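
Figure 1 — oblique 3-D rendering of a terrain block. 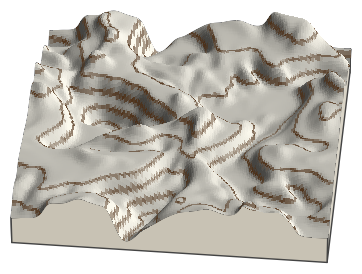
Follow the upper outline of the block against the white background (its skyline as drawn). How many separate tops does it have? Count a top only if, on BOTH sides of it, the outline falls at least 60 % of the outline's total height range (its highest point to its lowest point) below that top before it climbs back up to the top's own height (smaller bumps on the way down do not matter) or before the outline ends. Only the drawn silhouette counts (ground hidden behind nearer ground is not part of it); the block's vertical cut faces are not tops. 0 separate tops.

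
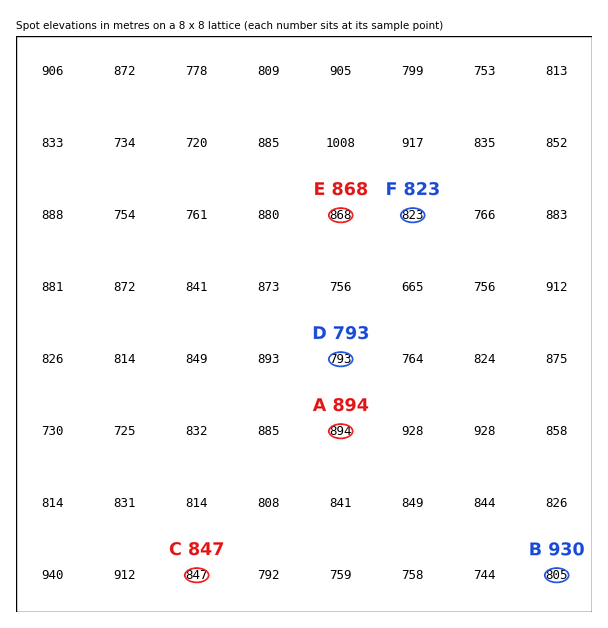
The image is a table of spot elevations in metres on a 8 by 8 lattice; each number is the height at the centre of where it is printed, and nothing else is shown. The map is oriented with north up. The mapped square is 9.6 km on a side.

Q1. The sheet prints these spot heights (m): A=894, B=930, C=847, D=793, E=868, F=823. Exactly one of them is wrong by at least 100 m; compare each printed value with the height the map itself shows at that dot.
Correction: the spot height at B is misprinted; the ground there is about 805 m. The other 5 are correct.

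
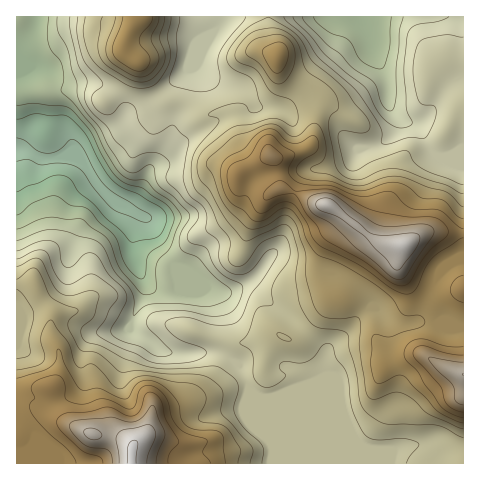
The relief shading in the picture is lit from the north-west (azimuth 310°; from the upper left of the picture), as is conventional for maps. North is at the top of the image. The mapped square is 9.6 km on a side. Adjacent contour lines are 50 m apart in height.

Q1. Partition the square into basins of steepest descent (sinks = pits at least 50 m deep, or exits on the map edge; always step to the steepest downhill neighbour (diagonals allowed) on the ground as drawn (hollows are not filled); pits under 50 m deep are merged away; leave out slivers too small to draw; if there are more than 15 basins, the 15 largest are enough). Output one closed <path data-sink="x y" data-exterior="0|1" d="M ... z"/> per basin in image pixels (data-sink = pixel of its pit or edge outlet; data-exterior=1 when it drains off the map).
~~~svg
<path data-sink="17 150" data-exterior="1" d="M137 16l-121 1 0 446 447 1 1-230-37-2-22 13-21-1-16-9-35-28-18-4-23-12-12-2-5-29-5-5-13 0-13-10-15-31-13-1-13 2-16-13-22-4-22-31-20-17 3-12z"/><path data-sink="361 17" data-exterior="1" d="M463 16l-194 0 0 17 7 19 2 14 12 8 24 13 9 9-13 50-22 10-15 2 3 7 4 23 18 5 17 10 18 4 35 28 16 9 21 1 22-13 36 1z"/><path data-sink="225 17" data-exterior="1" d="M267 16l-129 0-12 22-3 12 20 17 22 31 22 4 16 13 24-2 6 6 5 17 10 13 9 6 27 2 26-11 13-50-9-9-24-13-12-8-2-14-7-19z"/>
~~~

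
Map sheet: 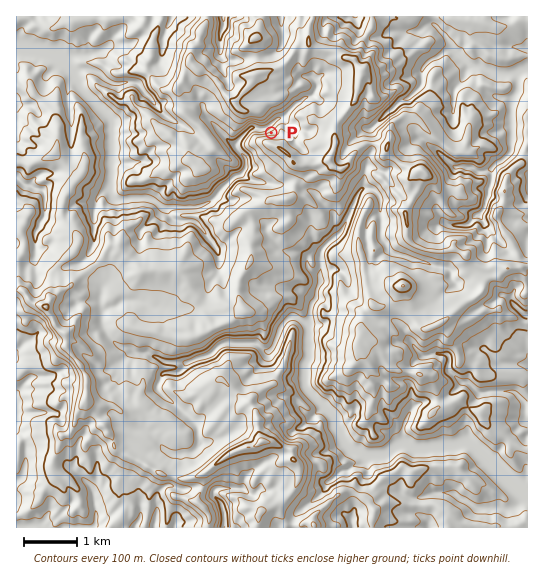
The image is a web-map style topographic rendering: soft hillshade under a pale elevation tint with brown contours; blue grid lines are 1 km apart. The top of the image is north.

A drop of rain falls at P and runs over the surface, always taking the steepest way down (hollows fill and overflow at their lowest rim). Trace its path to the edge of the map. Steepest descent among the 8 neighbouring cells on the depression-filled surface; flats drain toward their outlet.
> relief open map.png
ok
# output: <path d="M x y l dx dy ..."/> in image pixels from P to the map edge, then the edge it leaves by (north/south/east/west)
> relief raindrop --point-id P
<path d="M271 133l-4-4-10 0-2-2-4 0-14 15-2 3 2 1 0 3 8 8 1 2 0 8-1 3-6 5-5 2-24 25-5 3-3 0-5 2-34 0-1-1-3 0-5-5-7-3-18 0-2 1-12 0-4-4 0-4-1-1 0-4 1-1 0-52-1-2 0-13-29-29-8-18-14-14-2 0-2-2-5 0-5-2-6 0-1-2-21-1"/>
exit: west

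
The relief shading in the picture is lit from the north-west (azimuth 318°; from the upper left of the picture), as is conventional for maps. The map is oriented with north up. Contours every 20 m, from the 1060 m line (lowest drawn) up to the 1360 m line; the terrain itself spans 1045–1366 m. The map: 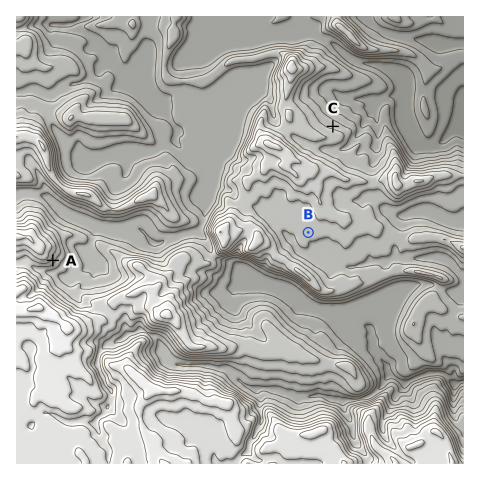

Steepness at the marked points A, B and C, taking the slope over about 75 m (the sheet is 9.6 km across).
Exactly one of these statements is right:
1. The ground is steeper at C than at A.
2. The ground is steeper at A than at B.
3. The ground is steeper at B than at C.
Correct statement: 2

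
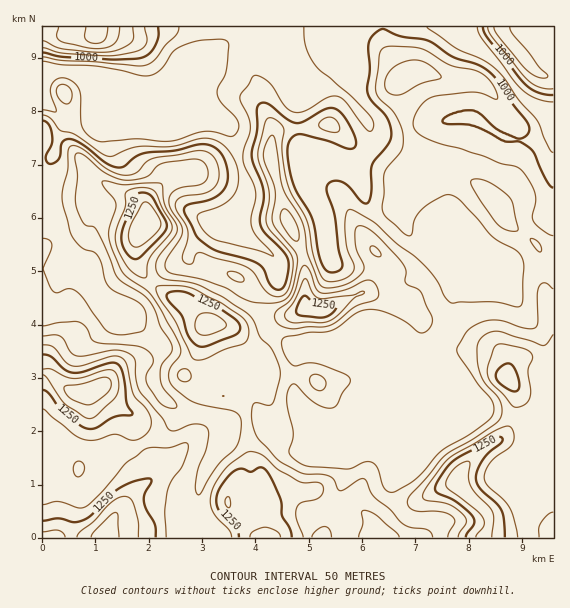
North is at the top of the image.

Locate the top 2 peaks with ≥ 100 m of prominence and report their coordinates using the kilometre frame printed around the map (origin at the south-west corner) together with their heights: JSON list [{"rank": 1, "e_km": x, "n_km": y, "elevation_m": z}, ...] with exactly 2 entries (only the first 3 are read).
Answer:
[{"rank": 1, "e_km": 0.94, "n_km": 2.76, "elevation_m": 1386}, {"rank": 2, "e_km": 1.96, "n_km": 5.89, "elevation_m": 1349}]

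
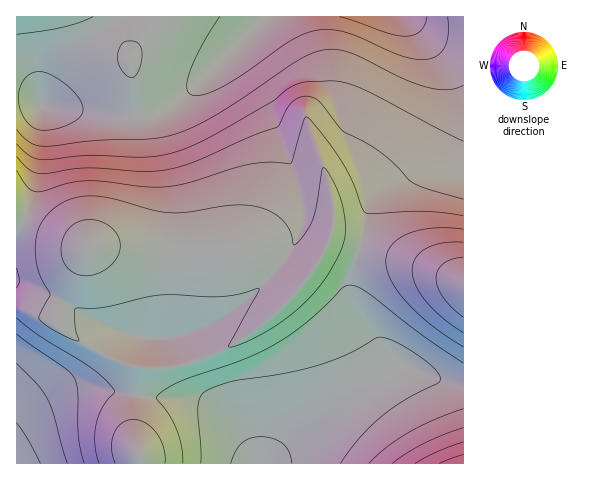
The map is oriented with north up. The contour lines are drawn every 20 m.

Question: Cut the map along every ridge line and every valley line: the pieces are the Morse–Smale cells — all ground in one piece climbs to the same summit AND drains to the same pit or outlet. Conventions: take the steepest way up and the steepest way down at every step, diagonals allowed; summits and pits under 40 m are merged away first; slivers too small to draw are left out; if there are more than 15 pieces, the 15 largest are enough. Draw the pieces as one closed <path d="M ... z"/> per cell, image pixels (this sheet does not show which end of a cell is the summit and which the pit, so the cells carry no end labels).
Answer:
<path d="M463 16l-446 0-1 199 20 11 51 20-13 32-15 29-3 18 40 26 35 15 31 2 33-7 41-18 35-26 32-33 13-18 14-27 90 25 43 19z"/><path d="M332 239l-3 2-13 25-19 25-26 26-26 20-29 16-21 8-33 7-24 0-4 36 0 33 6 27 127 0 18-18 29-23 88-57 4 0 39 16 19 3 0-101-44-20z"/><path d="M17 216l-1 247 123 1 1-6-6-21 0-33 4-36-21-7-21-10-40-26 3-18 15-29 13-32-51-20z"/><path d="M406 366l-4 0-11 6-64 42-42 32-17 17 195 1 1-78-26-6z"/>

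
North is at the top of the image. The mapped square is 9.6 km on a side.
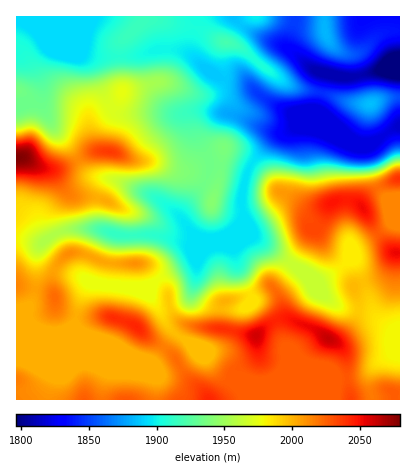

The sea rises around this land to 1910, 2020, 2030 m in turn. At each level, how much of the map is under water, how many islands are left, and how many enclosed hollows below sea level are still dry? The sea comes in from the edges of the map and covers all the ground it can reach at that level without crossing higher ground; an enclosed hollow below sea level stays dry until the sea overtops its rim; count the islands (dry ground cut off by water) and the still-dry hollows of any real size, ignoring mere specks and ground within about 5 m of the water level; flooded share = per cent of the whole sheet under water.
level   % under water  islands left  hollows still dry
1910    28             1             0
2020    84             2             0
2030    92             4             0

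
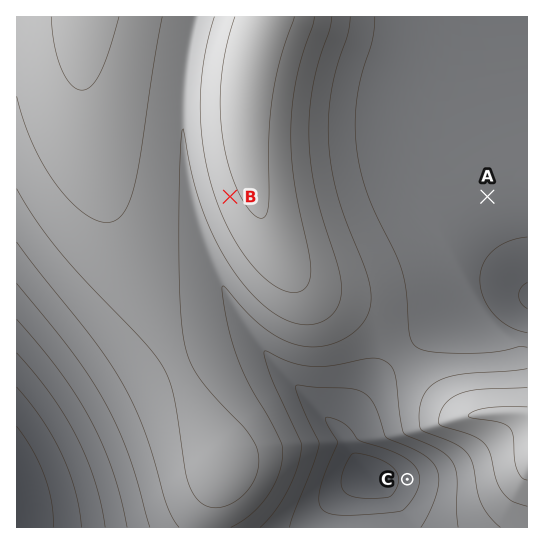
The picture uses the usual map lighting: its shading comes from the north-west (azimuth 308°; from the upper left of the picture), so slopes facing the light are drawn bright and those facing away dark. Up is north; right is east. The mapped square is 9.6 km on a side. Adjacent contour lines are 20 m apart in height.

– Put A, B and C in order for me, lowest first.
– C A B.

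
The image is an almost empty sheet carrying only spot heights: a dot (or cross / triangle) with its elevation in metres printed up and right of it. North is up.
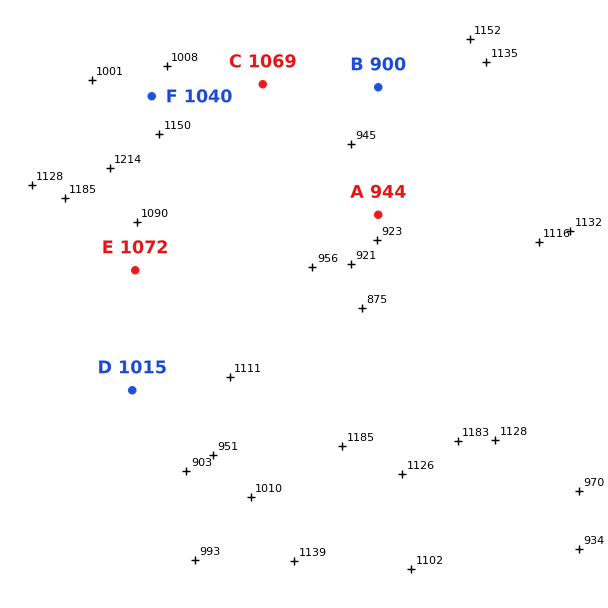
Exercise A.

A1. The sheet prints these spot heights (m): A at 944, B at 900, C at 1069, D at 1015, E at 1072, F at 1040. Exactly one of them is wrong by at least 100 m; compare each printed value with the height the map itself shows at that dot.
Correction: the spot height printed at B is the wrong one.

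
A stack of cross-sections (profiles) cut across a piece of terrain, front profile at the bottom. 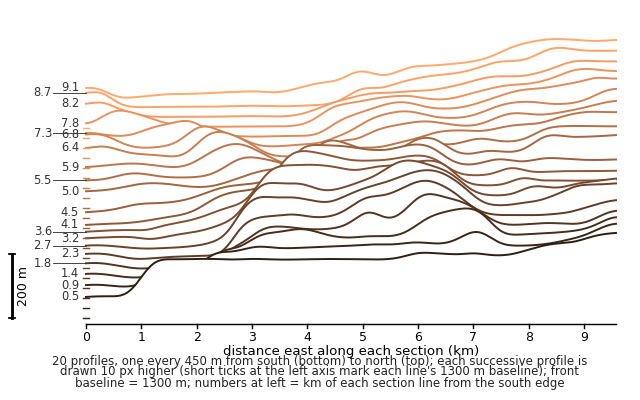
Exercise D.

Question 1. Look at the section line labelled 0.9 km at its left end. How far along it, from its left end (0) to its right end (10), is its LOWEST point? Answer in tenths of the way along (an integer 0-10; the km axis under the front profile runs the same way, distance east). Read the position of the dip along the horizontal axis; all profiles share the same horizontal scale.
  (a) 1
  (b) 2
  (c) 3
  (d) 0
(a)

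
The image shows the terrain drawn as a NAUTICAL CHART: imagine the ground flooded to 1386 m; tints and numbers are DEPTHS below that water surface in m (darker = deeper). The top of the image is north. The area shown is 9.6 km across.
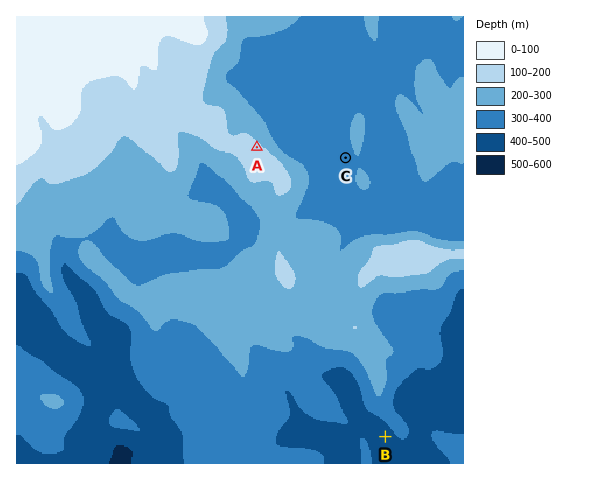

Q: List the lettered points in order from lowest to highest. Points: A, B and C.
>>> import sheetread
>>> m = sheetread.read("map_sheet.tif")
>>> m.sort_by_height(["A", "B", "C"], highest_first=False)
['B', 'C', 'A']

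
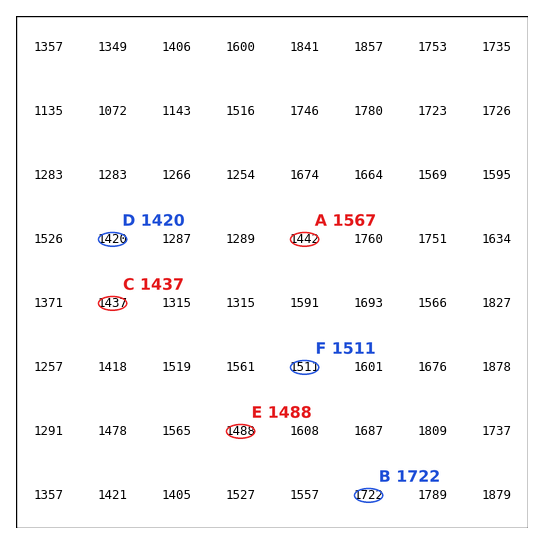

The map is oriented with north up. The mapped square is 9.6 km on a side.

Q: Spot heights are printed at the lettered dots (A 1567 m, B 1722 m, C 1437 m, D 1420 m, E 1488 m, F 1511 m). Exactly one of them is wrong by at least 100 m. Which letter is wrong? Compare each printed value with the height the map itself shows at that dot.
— A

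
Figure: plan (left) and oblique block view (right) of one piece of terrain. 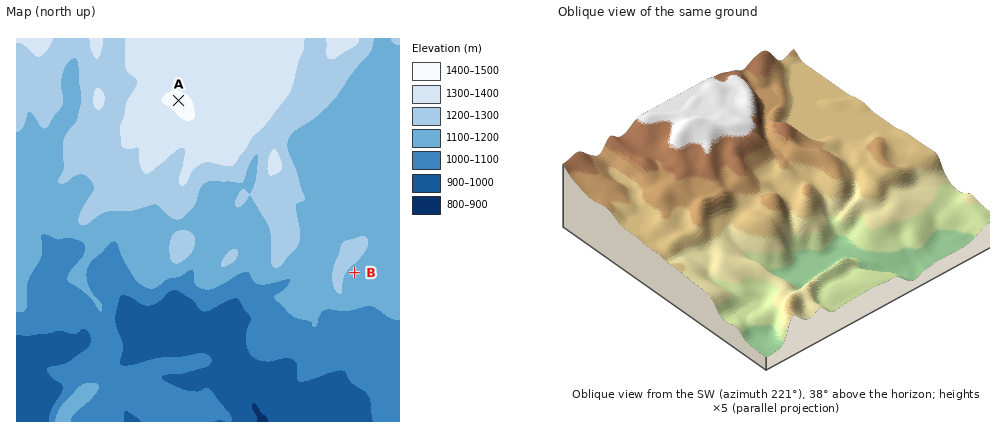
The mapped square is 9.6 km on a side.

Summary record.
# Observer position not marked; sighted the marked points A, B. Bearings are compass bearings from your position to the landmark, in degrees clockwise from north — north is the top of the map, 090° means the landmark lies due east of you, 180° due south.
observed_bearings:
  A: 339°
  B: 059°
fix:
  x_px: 265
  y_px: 326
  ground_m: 1040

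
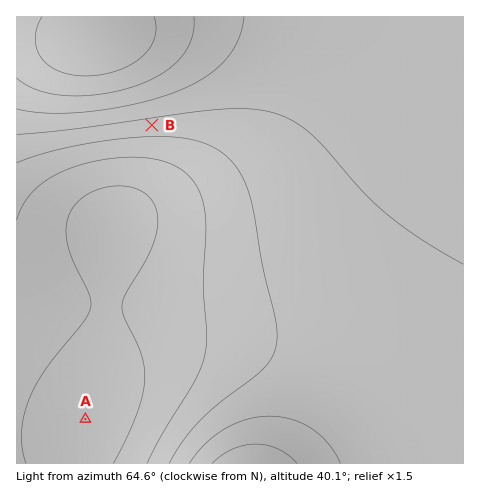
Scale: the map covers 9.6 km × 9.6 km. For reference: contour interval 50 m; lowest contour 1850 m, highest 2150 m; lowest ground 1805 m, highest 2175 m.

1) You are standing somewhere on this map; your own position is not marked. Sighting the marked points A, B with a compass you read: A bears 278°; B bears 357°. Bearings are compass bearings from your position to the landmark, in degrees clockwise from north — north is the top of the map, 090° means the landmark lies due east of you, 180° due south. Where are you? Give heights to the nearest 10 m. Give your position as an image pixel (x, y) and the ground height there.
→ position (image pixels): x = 168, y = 431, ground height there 2090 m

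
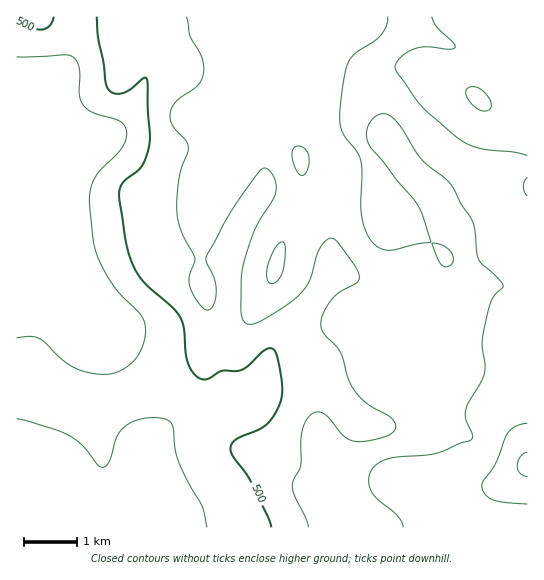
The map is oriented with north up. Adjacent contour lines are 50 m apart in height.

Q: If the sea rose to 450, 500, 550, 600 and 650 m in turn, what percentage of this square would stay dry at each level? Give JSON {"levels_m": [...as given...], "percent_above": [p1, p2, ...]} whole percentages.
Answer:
{"levels_m": [450, 500, 550, 600, 650], "percent_above": [83, 69, 52, 21, 6]}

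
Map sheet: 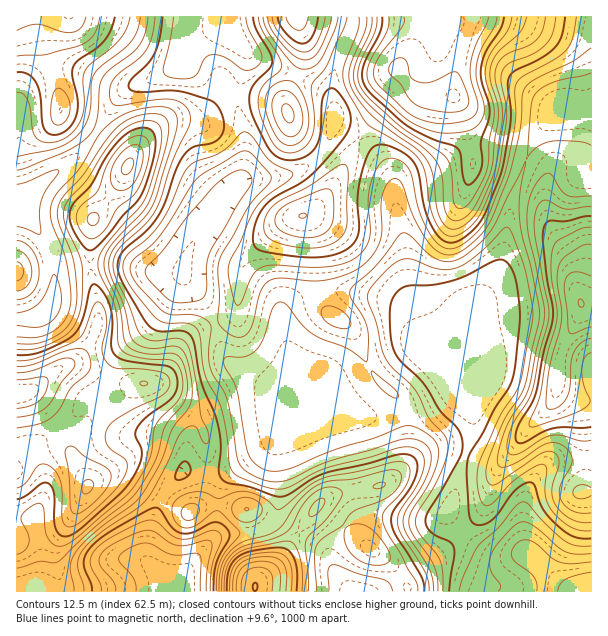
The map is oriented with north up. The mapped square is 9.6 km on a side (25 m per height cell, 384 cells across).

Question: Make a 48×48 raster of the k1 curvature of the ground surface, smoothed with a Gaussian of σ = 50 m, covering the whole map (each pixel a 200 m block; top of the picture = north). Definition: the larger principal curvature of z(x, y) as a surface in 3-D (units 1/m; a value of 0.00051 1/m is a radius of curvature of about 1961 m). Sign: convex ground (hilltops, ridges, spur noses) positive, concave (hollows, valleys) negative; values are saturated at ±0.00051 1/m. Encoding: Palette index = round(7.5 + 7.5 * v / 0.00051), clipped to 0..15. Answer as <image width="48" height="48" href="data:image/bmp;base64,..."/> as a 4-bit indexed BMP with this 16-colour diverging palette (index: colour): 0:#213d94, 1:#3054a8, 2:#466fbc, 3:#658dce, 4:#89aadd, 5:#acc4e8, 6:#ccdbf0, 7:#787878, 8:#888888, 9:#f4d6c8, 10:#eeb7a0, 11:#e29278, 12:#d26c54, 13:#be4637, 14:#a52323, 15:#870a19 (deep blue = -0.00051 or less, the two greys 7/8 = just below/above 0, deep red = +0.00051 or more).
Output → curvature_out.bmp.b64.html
<image width="48" height="48" href="data:image/bmp;base64,Qk32BAAAAAAAAHYAAAAoAAAAMAAAADAAAAABAAQAAAAAAIAEAAATCwAAEwsAABAAAAAAAAAAlD0hAKhUMAC8b0YAzo1lAN2qiQDoxKwA8NvMAHh4eACIiIgAyNb0AKC37gB4kuIAVGzSADdGvgAjI6UAGQqHAId6y7upiHd4nP/LqIiHd3jfyXeJmpmHd4d7yXiIiId4rf/tuYd4iJvduoeImImZh5iLyEV3d4h4rv//6oeImr3ampiIh3iZmKmc2FV3Z5qHjOuu+3eJq824iamIdmeJqamd+2Z3Zpy4aMp47peJq8uGeJqphmeJqZec/piIeK7qh7uGn9iImrpkV4q6iIiJqoZ6/8mImb7+zO/anfyHibt1Z3m8mImaupd3z9uZqrvMvP/9q//JibyXh3i9l4m7u6h3rd26mIiaisuYic/+3u65iHeupnmrurmIu7zMmHd5qphmZ5vd3v/7mIiu2HiauZqZupm9yYd6unZnd4mYiK7+uYid/Id5qoiaqYeK25d62nZ3d4iId4rd2piK/7doqneJmYd4q4eL2Yd3d4iId3iru5iIz/l4mXiIiZh4moaL2Id3eIiId3iaiZh3nv6ZmYmYiJmZiZebuId3eIiHd3iah4h4mv/Kqaqph4mamaq7qYd3iIh3d4mqh3d4iK/6qe24d3eKq7zKiYh4iIiIiJu5h3d3dm38mM7qeIir3t2oeId4iIh4ibuYiHd3dmr+h5z/yqrN7e6WZ4eIiId3irl4iHd3d3n/donP/JmqiM+3Z4iId4d3m6d3d3d3d4n/hnZ67sqXVZ7Zd5mIeIh4q4Z3d3eIiIjvtoZWnv2XZ4vbmaqHeIiKyod3iIeIiIe/6IdlW/+oiHi7qbqHeJq8uYiHiId4h3Z++oh2Wf+pmGaJmsl3eJqqmIiIiHd3h3Vt6rqHav+piHZ3esp3eJmZh3d4iHd4d3eO6tuHfP93d3d3esl2eIiIh3d4iId4d3i/2OuYff1UZ3d4isqHeIiJmHd3iZiId3jOuOqHfftDZ3eImsqYiIiJmYd4m7mId3ncmcqHjfxViIiIibupiImZmZiIrNqIeIvaiqmInf2YiYd4h5u6maqqqZmInfuZiJzJioiJve3JmYd3d4rMuqqZmIiInf2piJzJmnibzN3LqYh4iIm93KmZh3iJm+/JiJ24inibu8zMupiIiIiazMuoh3eIms/oeJy3eYiJiczNyYiHd3eJiL3Jh3d4ma/6iJunaJiId63vyHd3d3Z4h4rbl3dnmZ78mIqod5h3d4z/6Xd4h3aJqYi8qHZWqZz+mImph6qYiInf/IiJmIeby6iLuYdnqpv+mImZmZvcqYiu/qiZqpiL7bl6uYh5uprdmIiImYnfypmb78mZqpiK7rh4qYibuYnNmId3iXiv2pmavdupmYmb/qhmmYnMuprdqYd3iXee2piIicupmImt/JhmiZzcur3sqXd3iXetyod3eJmZmIq965d4q93Jmb3ZiGZniXiruXZneId4mZmry5eb3duYiL63d3d3iHmqqYd3iHZoqodpu7mazsmIh762aIiIiImJmZiImYd5qXZYrNqInOuYd67GaJmZmIiImZmZqYeJmHd4vup3ityph53ZiaqqmYiJmpmZqYiJd4ma7tqId8yph4vbqpqZiIiJqpiJqIiId4rN7MqpZryod3nMqYmYhw=="/>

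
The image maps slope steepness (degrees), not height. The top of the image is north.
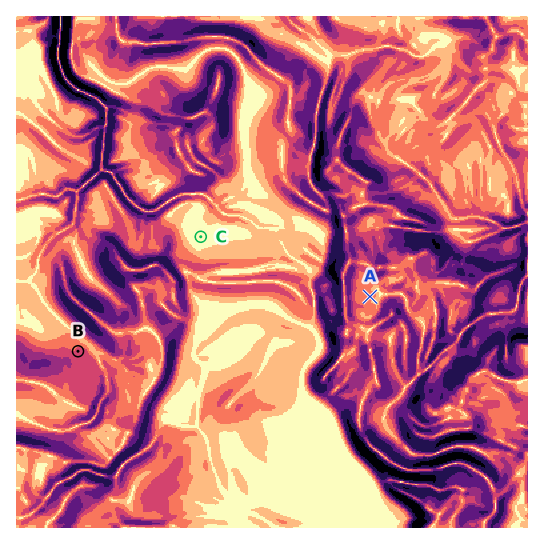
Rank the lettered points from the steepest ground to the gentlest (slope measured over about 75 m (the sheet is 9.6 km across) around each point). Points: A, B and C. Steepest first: B A C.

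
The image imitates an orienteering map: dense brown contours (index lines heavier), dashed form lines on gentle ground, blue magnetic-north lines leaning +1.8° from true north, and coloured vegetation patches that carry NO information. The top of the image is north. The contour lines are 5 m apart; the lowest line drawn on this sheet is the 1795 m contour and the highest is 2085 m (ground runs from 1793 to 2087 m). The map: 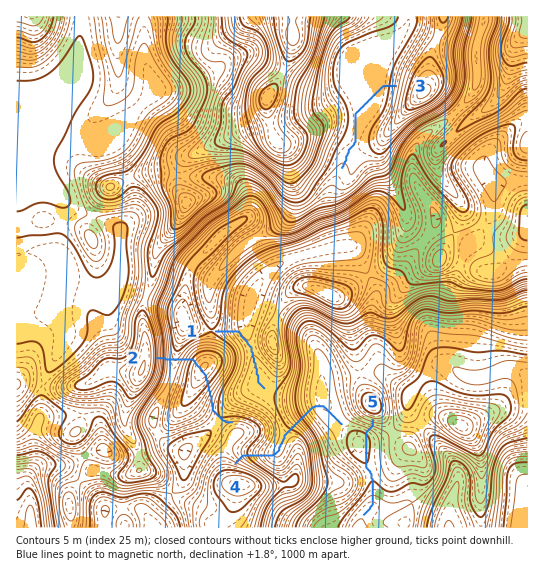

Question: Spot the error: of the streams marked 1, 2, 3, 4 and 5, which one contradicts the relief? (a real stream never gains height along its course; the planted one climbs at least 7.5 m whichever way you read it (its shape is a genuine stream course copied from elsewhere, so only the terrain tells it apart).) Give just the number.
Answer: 2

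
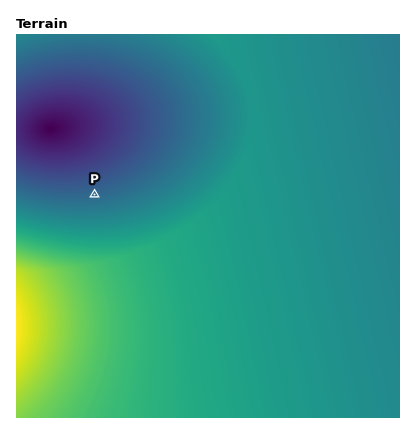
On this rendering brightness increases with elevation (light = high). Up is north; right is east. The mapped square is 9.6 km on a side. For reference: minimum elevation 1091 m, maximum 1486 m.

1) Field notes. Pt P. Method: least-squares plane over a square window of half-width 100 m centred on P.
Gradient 4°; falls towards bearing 351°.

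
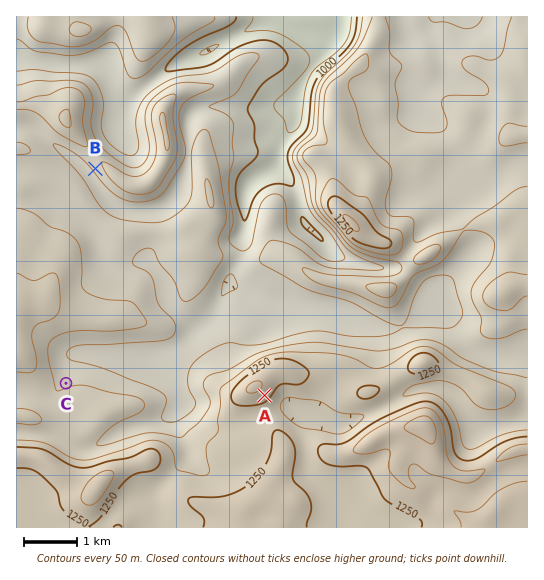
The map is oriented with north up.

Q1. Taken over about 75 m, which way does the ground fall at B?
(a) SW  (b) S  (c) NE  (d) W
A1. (a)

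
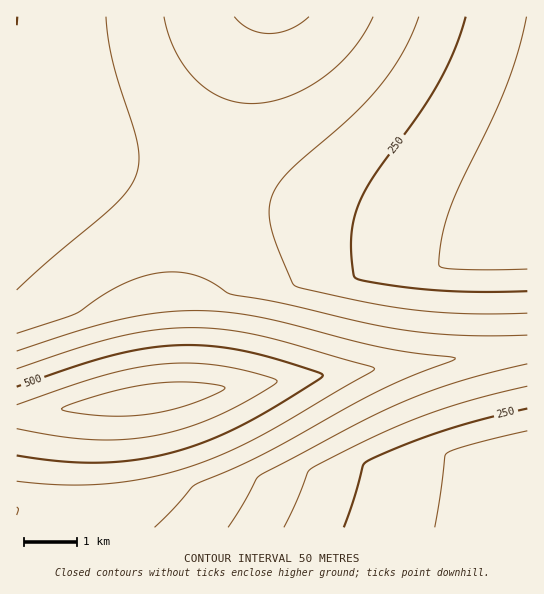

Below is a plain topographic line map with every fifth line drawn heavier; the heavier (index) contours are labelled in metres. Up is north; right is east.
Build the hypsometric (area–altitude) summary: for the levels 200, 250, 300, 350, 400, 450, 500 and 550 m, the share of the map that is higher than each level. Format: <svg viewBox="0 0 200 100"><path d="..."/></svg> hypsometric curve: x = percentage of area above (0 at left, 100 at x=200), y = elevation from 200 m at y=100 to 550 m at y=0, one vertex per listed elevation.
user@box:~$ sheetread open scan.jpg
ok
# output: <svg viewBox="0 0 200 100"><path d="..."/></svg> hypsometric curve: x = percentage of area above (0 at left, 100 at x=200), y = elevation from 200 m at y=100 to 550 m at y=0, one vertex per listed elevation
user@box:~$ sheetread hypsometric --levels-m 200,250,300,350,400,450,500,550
<svg viewBox="0 0 200 100"><path d="M185 100l-25-14-42-15-47-14-26-14-16-14-10-15-9-14"/></svg>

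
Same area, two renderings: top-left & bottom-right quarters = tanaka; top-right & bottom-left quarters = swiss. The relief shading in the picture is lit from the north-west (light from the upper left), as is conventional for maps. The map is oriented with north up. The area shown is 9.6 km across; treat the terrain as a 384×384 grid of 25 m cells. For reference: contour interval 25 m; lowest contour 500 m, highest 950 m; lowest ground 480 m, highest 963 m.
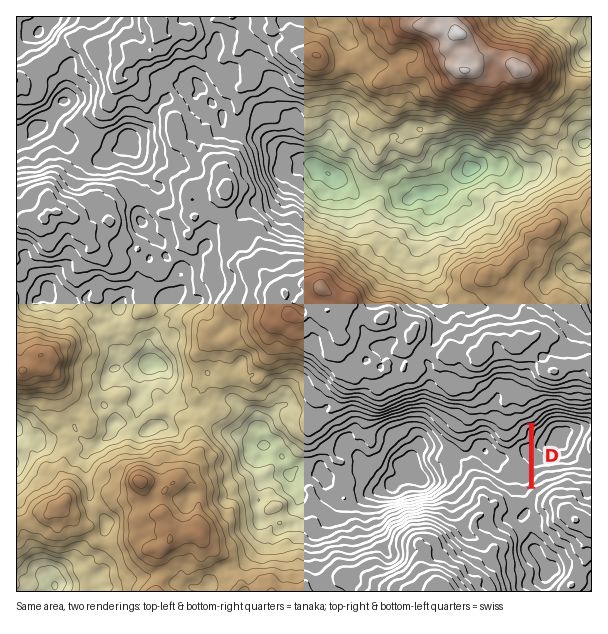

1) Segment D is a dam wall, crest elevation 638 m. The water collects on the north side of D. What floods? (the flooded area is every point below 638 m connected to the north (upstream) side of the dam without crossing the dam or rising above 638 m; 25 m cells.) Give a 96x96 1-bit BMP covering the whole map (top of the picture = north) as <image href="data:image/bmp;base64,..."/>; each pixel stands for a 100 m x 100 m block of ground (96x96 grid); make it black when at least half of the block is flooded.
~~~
<image width="96" height="96" href="data:image/bmp;base64,Qk2+BAAAAAAAAD4AAAAoAAAAYAAAAGAAAAABAAEAAAAAAIAEAAATCwAAEwsAAAIAAAAAAAAA////AAAAAAAAAAAAAAAAAAAAAAAAAAAAAAAAAAAAAAAAAAAAAAAAAAAAAAAAAAAAAAAAAAAAAAAAAAAAAAAAAAAAAAAAAAAAAAAAAAAAAAAAAAAAAAAAAAAAAAAAAAAAAAAAAAAAAAAAAAAAAAAAAAAAAAAAAAAAAABgAAAAAAAAAAAAAAB8AAAAAAAAAAAAAAP/8AAAAAAAAAAAAAf//AAAAAAAAAAAAAf//wAAAAAAAAAAAIf//+AAAAAAAAAAAc////8AAAAAAAAAAf/////AAAAAAAAAAf/////geAAAAAAAAf/////g/AAAAAAAA////////AAAAAAAB////////AAAAAAAB////////AAAAAAAB////////AAAAAAAB////////AAAAAAAD/8//////AAAAAAAH/wf////HAAAAAAAH/gP//+ODAAAAAAAD/AD//4AAAAAAAAAB+AAz/wAAAAAAAAAA+AAAfgAAAAAAAAAAYAAABAAAAAAAAAAAAAAAAAAAAAAAAAAAAAAAAAAAAAAAAAAAAAAAAAAAAAAAAAAAAAAAAAAAAAAAAAAAAAAAAAAAAAAAAAAAAAAAAAAAAAAAAAAAAAAAAAAAAAAAAAAAAAAAAAAAAAAAAAAAAAAAAAAAAAAAAAAAAAAAAAAAAAAAAAAAAAAAAAAAAAAAAAAAAAAAAAAAAAAAAAAAAAAAAAAAAAAAAAAAAAAAAAAAAAAAAAAAAAAAAAAAAAAAAAAAAAAAAAAAAAAAAAAAAAAAAAAAAAAAAAAAAAAAAAAAAAAAAAAAAAAAAAAAAAAAAAAAAAAAAAAAAAAAAAAAAAAAAAAAAAAAAAAAAAAAAAAAAAAAAAAAAAAAAAAAAAAAAAAAAAAAAAAAAAAAAAAAAAAAAAAAAAAAAAAAAAAAAAAAAAAAAAAAAAAAAAAAAAAAAAAAAAAAAAAAAAAAAAAAAAAAAAAAAAAAAAAAAAAAAAAAAAAAAAAAAAAAAAAAAAAAAAAAAAAAAAAAAAAAAAAAAAAAAAAAAAAAAAAAAAAAAAAAAAAAAAAAAAAAAAAAAAAAAAAAAAAAAAAAAAAAAAAAAAAAAAAAAAAAAAAAAAAAAAAAAAAAAAAAAAAAAAAAAAAAAAAAAAAAAAAAAAAAAAAAAAAAAAAAAAAAAAAAAAAAAAAAAAAAAAAAAAAAAAAAAAAAAAAAAAAAAAAAAAAAAAAAAAAAAAAAAAAAAAAAAAAAAAAAAAAAAAAAAAAAAAAAAAAAAAAAAAAAAAAAAAAAAAAAAAAAAAAAAAAAAAAAAAAAAAAAAAAAAAAAAAAAAAAAAAAAAAAAAAAAAAAAAAAAAAAAAAAAAAAAAAAAAAAAAAAAAAAAAAAAAAAAAAAAAAAAAAAAAAAAAAAAAAAAAAAAAAAAAAAAAAAAAAAAAAAAAAAAAAAAAAAAAAAAAAAAAAAAAAAAAAAAAAAAAAAAAAAAAAAAAAAAAAAAAAAAAAAAAAAAAAAAAAAAAAAAAAAAAAAAAAAAAAAAAAAAAAAAAAAAAAAAAAAAAAAAAA="/>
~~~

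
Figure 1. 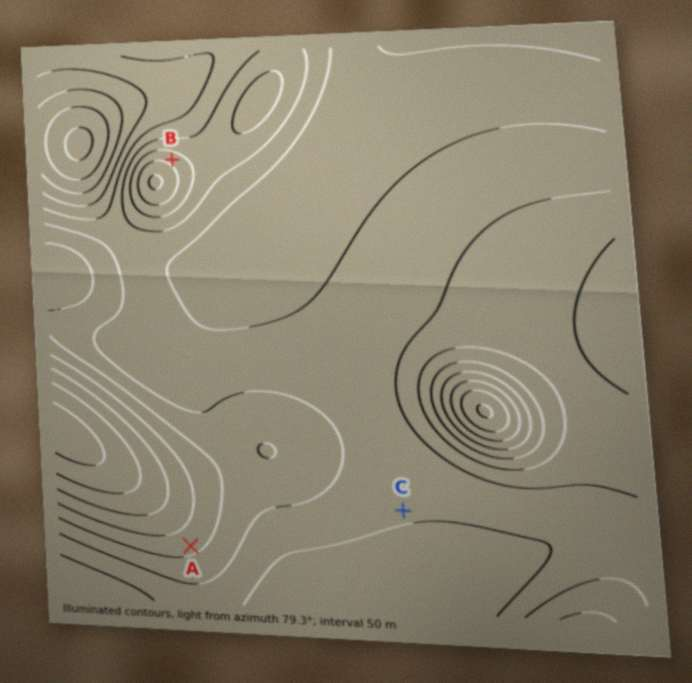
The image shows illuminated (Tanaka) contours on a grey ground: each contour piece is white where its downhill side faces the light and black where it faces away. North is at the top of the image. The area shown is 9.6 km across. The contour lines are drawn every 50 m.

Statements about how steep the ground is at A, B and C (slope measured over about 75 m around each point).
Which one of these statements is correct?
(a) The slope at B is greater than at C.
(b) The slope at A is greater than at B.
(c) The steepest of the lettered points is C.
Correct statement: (a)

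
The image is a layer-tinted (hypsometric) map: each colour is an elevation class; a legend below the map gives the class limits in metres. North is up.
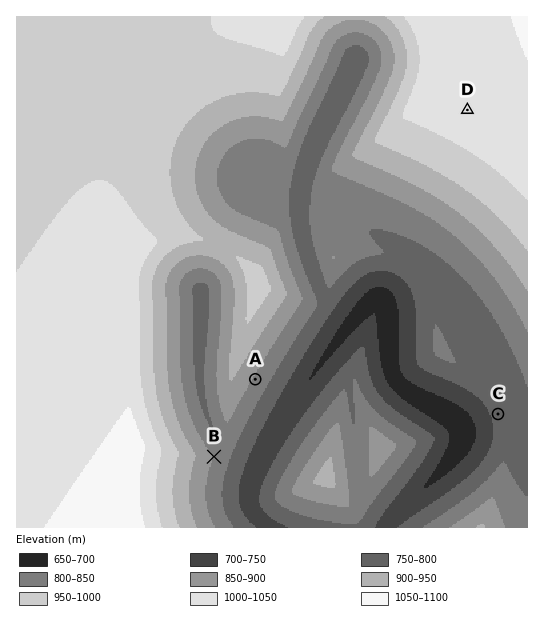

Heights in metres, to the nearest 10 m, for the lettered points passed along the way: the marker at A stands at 840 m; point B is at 850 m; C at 770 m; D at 1020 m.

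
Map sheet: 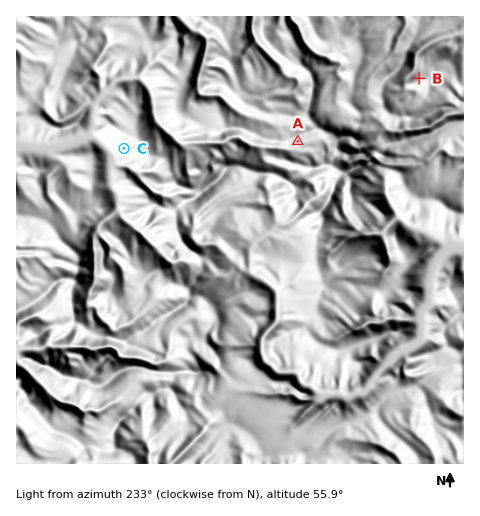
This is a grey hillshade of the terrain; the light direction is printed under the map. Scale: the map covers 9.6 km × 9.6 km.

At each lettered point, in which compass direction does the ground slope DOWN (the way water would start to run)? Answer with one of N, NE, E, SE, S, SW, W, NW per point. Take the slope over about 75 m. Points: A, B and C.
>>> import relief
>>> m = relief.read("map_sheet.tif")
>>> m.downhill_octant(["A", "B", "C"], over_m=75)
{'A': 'S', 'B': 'NW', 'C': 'SW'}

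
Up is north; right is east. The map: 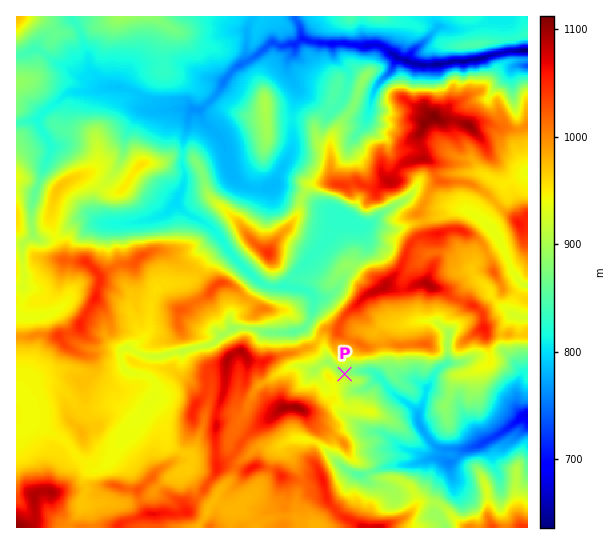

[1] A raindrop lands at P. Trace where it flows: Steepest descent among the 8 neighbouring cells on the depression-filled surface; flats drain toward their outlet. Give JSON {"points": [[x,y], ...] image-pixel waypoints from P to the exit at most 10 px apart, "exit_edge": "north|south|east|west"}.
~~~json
{"points": [[345, 374], [354, 373], [365, 371], [375, 374], [385, 383], [394, 394], [405, 402], [415, 410], [418, 421], [422, 431], [431, 442], [442, 449], [453, 449], [463, 449], [474, 447], [485, 442], [495, 437], [506, 430], [517, 421], [527, 415]], "exit_edge": "east"}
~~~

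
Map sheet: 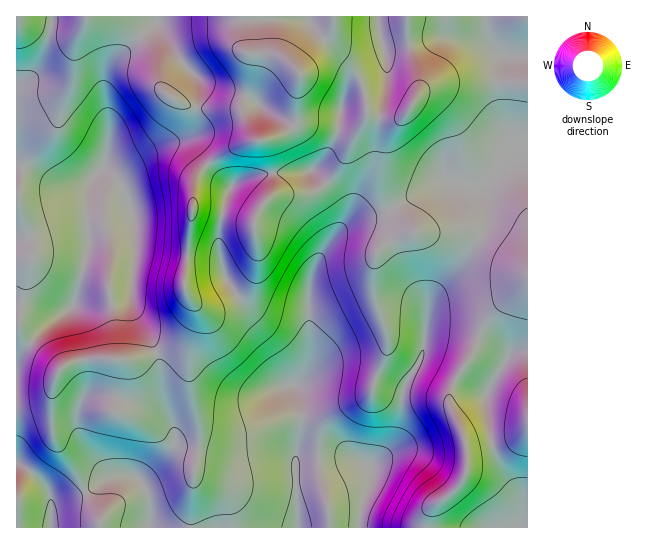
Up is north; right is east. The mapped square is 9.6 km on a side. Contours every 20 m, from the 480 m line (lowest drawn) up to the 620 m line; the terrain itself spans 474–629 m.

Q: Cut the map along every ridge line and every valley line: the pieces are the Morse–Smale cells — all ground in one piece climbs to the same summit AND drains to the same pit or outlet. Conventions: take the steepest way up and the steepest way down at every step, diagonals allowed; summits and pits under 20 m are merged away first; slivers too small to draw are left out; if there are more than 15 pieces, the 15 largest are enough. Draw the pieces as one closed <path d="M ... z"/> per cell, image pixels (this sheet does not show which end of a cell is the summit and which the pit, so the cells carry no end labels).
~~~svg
<path d="M527 16l-511 1 0 388 26-4 10-10 1 44 20 30 15 33 12 20 1 10 326-1 1-12 4-8 28-22 7-15 0-20-3-12-15-33 0-11 4-11 20-30 8-24 7-12 40-36z"/><path d="M527 281l-39 36-7 12-8 24-20 30-4 11 0 11 15 33 3 12 0 20-7 15-28 22-4 8-1 13 94-1 2-20-3-10-16-23-9-20-8-44 0-17 20-35 7-6 14-2z"/><path d="M51 391l0 3-9 7-26 5 0 121 83 1 1-10-12-20-15-33-20-30z"/><path d="M527 351l-13 1-7 6-20 35 0 17 8 44 9 20 16 23 3 10-1 21 6-1z"/>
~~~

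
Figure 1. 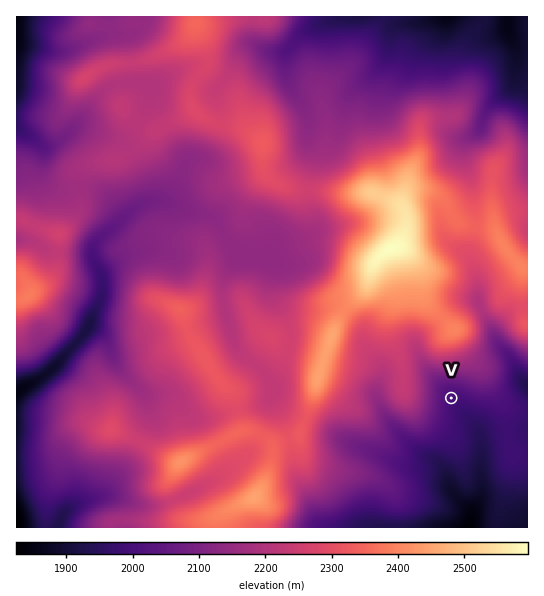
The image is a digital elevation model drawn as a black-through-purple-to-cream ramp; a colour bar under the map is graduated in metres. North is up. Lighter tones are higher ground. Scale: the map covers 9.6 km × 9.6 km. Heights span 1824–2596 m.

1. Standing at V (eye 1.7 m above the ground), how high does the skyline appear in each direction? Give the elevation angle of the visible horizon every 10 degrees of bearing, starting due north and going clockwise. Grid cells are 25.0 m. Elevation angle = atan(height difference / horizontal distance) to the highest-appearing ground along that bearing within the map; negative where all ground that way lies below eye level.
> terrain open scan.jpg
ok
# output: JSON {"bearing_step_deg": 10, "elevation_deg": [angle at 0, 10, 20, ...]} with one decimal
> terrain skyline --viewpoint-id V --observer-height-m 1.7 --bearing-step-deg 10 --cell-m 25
{"bearing_step_deg": 10, "elevation_deg": [18.6, 17.1, 13.3, 12.2, 11.1, 9.9, 8.2, 6.1, 3.8, 1.8, 0.1, -0.7, -1.0, -0.7, -0.9, -1.9, -2.3, -1.9, -1.3, -0.2, 1.3, 3.0, 4.9, 7.2, 9.8, 12.3, 14.4, 15.7, 16.0, 15.5, 14.2, 12.5, 11.1, 12.7, 16.0, 18.2]}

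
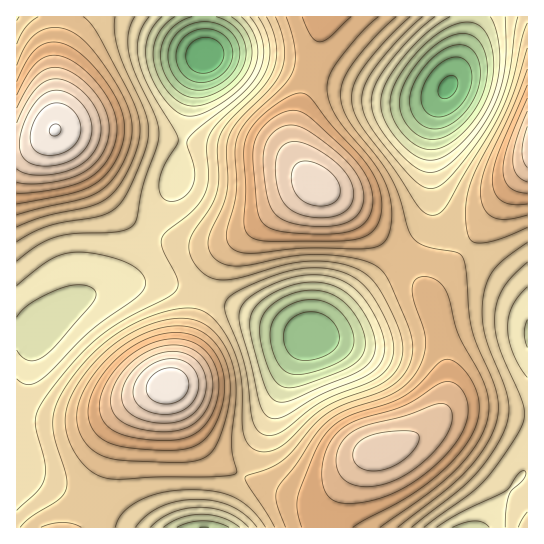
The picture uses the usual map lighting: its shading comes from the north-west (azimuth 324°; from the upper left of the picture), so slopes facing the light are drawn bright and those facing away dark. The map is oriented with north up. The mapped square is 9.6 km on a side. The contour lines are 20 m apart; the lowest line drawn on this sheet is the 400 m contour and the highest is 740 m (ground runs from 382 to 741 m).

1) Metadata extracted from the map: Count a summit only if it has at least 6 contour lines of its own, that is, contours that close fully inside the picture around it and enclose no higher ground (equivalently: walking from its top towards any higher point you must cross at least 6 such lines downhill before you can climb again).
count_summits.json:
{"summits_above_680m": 1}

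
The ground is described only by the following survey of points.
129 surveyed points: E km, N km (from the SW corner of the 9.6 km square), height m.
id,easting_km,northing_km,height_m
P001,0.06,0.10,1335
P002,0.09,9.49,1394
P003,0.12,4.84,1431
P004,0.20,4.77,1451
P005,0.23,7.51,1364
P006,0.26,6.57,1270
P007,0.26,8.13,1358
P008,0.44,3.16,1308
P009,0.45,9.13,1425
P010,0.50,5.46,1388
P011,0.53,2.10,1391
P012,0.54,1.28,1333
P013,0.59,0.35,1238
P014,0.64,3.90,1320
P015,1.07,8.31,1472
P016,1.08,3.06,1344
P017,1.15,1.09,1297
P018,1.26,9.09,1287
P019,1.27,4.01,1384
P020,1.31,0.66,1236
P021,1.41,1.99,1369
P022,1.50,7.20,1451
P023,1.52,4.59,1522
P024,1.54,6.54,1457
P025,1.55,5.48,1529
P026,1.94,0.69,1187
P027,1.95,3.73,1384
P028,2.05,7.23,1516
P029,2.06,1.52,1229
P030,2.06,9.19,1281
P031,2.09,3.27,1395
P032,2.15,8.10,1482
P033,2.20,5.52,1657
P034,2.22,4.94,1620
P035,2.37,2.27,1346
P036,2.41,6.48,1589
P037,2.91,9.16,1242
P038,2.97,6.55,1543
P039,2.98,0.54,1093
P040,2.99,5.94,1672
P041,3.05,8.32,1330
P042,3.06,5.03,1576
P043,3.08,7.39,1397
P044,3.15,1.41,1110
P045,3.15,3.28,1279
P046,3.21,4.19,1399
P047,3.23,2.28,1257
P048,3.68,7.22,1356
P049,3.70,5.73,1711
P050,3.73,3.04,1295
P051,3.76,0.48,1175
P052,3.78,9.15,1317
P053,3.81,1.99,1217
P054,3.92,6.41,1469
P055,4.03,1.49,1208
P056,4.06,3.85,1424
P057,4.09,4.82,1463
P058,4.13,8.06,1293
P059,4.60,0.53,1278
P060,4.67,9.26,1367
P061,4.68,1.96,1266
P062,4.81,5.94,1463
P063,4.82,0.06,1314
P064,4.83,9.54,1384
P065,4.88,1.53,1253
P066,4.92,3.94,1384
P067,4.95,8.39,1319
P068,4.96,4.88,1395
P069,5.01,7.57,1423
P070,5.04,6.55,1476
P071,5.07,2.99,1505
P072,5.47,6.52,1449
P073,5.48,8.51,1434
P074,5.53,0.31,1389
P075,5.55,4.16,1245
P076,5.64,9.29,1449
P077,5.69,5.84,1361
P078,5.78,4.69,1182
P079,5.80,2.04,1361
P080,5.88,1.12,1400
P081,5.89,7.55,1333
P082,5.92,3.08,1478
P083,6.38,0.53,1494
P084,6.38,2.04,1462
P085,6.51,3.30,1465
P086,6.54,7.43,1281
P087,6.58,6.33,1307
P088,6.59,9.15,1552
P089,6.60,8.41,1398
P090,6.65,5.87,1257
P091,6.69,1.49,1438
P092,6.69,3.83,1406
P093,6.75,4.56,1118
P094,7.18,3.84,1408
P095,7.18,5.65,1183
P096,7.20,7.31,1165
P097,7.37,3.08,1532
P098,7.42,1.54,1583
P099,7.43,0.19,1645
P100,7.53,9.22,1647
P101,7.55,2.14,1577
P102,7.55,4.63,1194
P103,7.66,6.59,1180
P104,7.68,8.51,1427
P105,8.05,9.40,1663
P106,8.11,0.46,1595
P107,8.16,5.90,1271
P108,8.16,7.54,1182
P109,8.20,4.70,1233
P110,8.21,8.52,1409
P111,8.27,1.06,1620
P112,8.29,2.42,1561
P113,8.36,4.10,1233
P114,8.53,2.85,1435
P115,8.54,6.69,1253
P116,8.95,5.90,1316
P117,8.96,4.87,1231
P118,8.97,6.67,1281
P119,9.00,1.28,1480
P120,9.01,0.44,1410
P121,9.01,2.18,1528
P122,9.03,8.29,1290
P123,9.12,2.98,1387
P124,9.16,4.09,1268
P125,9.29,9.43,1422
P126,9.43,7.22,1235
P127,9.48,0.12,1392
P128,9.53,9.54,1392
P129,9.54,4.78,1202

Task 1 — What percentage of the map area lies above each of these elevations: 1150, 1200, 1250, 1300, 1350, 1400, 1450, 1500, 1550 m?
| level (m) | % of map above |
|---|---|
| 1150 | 95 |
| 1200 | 90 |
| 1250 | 81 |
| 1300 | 70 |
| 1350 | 57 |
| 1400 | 42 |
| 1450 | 28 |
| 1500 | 17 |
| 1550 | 10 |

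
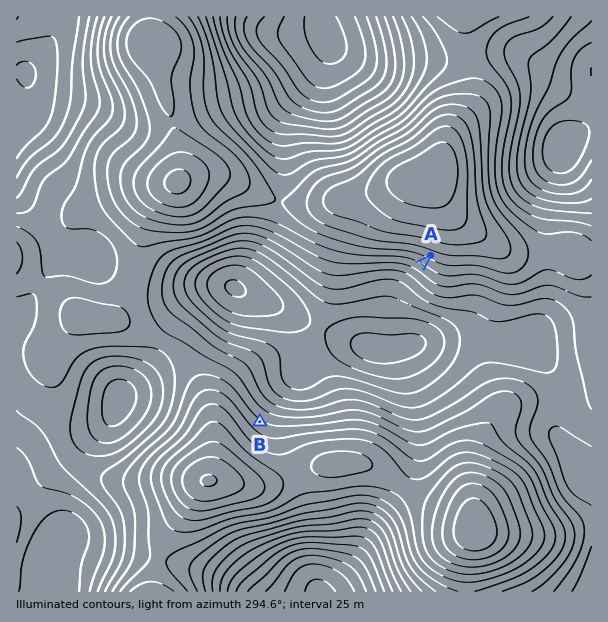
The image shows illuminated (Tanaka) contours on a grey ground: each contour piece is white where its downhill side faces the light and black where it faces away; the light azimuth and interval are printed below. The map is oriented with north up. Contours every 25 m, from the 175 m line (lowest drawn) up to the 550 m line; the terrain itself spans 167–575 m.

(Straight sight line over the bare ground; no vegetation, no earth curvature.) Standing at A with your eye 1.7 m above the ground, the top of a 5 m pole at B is in view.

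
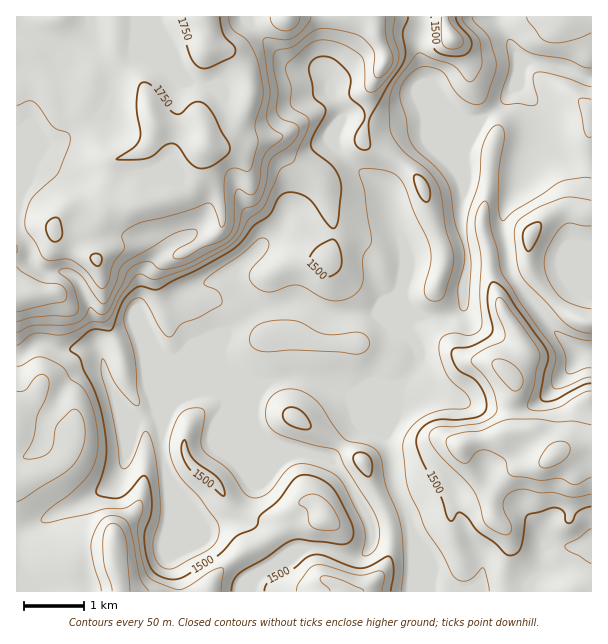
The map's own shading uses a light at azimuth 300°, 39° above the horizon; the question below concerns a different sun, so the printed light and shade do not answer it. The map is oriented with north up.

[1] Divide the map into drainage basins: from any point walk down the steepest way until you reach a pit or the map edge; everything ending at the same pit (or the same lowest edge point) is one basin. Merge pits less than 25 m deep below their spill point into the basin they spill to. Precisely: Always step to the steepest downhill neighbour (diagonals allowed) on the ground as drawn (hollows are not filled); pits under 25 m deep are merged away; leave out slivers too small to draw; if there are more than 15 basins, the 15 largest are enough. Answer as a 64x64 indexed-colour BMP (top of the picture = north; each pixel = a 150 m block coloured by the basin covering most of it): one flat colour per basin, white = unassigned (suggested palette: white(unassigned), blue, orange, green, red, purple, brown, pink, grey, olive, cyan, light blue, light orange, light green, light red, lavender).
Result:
<image width="64" height="64" href="data:image/bmp;base64,Qk12CAAAAAAAAHYAAAAoAAAAQAAAAEAAAAABAAQAAAAAAAAIAAATCwAAEwsAABAAAAAAAAAA////ALR3HwAOf/8ALKAsACgn1gC9Z5QAS1aMAMJ34wB/f38AIr28AM++FwDox64AeLv/AIrfmACWmP8A1bDFABERERERERERERERERERERERERERERERERERESIiIiIiERERERERERERERERERERERERERERERERERERIiIiIiIREREREREREREREREREREREREREREREREREREiIiIiIhERERERERERERERERERERERERERERERERERERIiIiIiEREREREREREREREREREREREREREREREREREREiIiIiIRERERERERERERERERERERERERERERERERERESIiIiIhERERERERERERERERERERERERERERERERERERIiIiIiERERERERERERERERERERERERERERERERERERIiIiIiIRERERERERERERERERERERERERERERERERERIiIiIiIhEREREREREREREREREREREREREREREREREREiIiIiIiERERERERERERERERERERERERERERERERERESIiIiIiIRERERERERERERERERERERERERERERERERERIiIiIiIhERERERERERERERERERERERERERERERERERESIiIiIiEREREREREREREREREREREREREREREREREREREiIiIiIRERERERERERERERERERERERERERERERERERERERIiIhERERERERERERERERERERERERERERERERERERERESIiERERERERERERERERERERERERERERERERERERERETMzMRERERERERERERERERERERERERERERERERERERETMzMxERERERERERERERERERERERERERERERERERERMzMzMzEREREREREREREREREREREREREREREREREREREzMzMzMRERERERERERERERERERERERERERERERERERETMzMzMxERERERERERERERERERERERERERERERERERERMzMzMzEREREREREREREREREREREREREREREREREREREzMzMzMRERERERERERERERERERERERERERERERERERETMzMzMxERERERERERERERERERERERERERERERERERERMzMzMzERERERERERERERERERERERERERERERERERERETMzMzMRERERERERERERERERERERERERERERERERERERMzMzMxEREREREREREREREREREREREREREREREREREREzMzMzERERERERERERERERERERERERERERERERERERETMzMzMRERERERERERERERERERERERERERERERERERETMzMzMxERERERERERERERERERERERERERERERERERERMzMzNEERERERERERERERERERERERERERERERERERERMzMzNEQREREREREREREREREREREREREREREREREREREzMzNERBERERERERERERERERERERERERERERERERERETMzNEREERERERERERERERERERERERERERERERERERERETNEREQRERERERERERERERERERERERERERERERERERERFERERBEREREREREREREREREREREREREREREREREREREUREREERERERERERERERERERERERERERERERERERERERREREQRERERERERERERERERERERERERERERERERERERFERERBEREREREREREREREREREREREREREREREREREREUREREERERERERERERERERERERERERERERERERERERERFEREQRERERERERERERERERERERERERERERERERERERERRERBERERERERERERERERERERERERERERERERERERERERERERERERERERERERERERERERERERERERERERERERERERERERERERERERERERERERERERERERERERERERERERERERERERERERERERERERERERERERERERERERERERERERERERERERERERERERERERERERERERERERERERERERERERERERERERERERERERERERERERERERERERERERERERERERERERERERERERERERERERERERERERERERERERERERERERERERERERERERERERERERERERERERERERERERERERERERERERERERERERERERERERERERERERERERERERERERERERERERERERERERERERERERERERERERERERERERERERERERERERERERERERERERERERERERERERERERERERERERERERERERERERERERERERERERERERERERERERERERERERERERERERERERERERERERERERERERERERERERERERERERERERERERERERERERERERERERERERERERERERERERERERERERERERERERERERERERERERERERERERERERERERERERERERERERERERERERERERERERERERERERERERERERERERERERERERERERERERERERERERERERERERERERERERERERERERERERERERERERERERERERERERERERERERERERERERERERERERERERERERERERERERERERERERERERERERERERERERERERERERERERERERERERERERERERERERERERERERERERERERERERERERERERERERERERERERERERERERERERERERERERERERERERERERERERER"/>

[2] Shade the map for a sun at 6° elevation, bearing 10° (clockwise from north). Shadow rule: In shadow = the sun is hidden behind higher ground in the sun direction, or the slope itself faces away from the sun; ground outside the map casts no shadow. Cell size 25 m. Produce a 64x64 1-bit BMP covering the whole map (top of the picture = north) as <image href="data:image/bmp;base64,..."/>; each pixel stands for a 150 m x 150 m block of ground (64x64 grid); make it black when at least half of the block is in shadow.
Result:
<image width="64" height="64" href="data:image/bmp;base64,Qk0+AgAAAAAAAD4AAAAoAAAAQAAAAEAAAAABAAEAAAAAAAACAAATCwAAEwsAAAIAAAAAAAAA////AAAAAAAAYAAAAAAYAABgAMAAABwAAEAA4AAAHuAAAABwAAAf/AAAAB34AT/+AAAAB/gBPv4AAAAD8AE+/wAABgBAATj/AAAPAAEB8f8IAB4AAwPj/x4APAAHA+P/DwA8AAYD4/8DAHgABgfj/QAAcAAOB8x8AABgA4wH3AgAAAAH8AfcAAAAAA/gBwwAAAAAD4AAAAAAAAAPAAAAAAAAAAAAABAAAAAAAAAAeAAAAAAAAAD8AAAAAAAAAPwAAcAAAAAB/ADH49gAAAH4Bv/n+AAAAeAG/+/8AAAAAAf///wAAAAAD////AAAAAQf///+AAAADh////4AAAYMOP3//wB4BwhwOf//gfgGAOAD//+D4AAAwAff/8PAAADAP5//wYAAAYA/n//gAAAAAH4fn+AAADEAcAfH8AAIMQBgD/PwAAgwAAAP+PgAHAABAA/8eAAcAAAAA/z8ABwAAAAAGP8AOAAAAAAA74B4AAAAAAHPAfAAAAAAD8wD4AAAAAAfngfAAAAAAA8eBwIAAAAAAA8ABwAAAAAAA4EHAAAAAAAAQYeAAAAAAAADh/AAAAAAAA/H8AAAAAAAB+/wAAAAAAZ7/+AAAAAIB/3/wAAAAB4P/v/ABwAAHg/+f8D/AAAeD/8PwP4AAAAP/wPB/AAAAB//AAGAGAAAH/wAAQAAAAAEYAAAAA=="/>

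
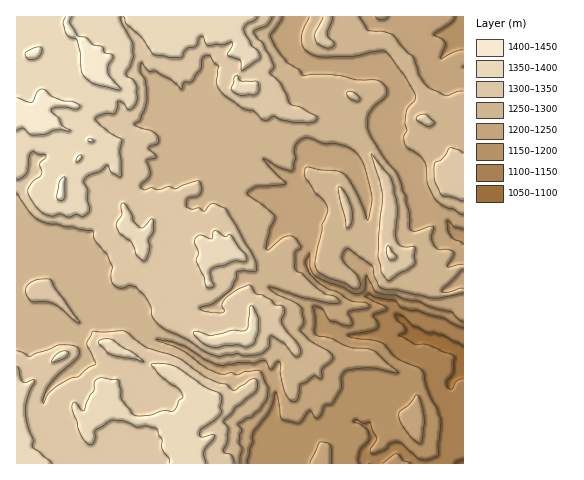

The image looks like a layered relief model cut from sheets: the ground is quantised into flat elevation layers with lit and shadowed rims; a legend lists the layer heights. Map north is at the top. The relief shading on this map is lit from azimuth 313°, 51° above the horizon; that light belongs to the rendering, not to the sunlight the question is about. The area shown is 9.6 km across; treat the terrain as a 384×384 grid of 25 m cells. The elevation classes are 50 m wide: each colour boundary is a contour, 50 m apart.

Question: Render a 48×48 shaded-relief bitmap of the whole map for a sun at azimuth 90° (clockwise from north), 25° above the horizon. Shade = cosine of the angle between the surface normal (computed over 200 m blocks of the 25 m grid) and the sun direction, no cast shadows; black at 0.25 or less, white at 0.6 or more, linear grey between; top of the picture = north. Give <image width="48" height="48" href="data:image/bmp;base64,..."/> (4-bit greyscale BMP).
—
<image width="48" height="48" href="data:image/bmp;base64,Qk32BAAAAAAAAHYAAAAoAAAAMAAAADAAAAABAAQAAAAAAIAEAAATCwAAEwsAABAAAAAAAAAAAAAAABEREQAiIiIAMzMzAERERABVVVUAZmZmAHd3dwCIiIgAmZmZAKqqqgC7u7sAzMzMAN3d3QDu7u4A////AJiKunZ3Znd2RJu6z/uYdVV5q7l1enaaqpmqp1WJh2ZlRqrMzvyIllV5qrh5hCbMmJq6hTaZh2ZkSKmc7uyHmGV4map3c0ncmLu5ZEeZh2dlR7qb7tyGiZiHd5llVXrNqMy3VFeIh3d2V5m97Ly3Z5iKmIZVVnrNqMymRWdneZhnZnib3LzZVpmJmZdlVordl8ylRnZXmph3ZmeKy7vrRaqJmZhmZnvch7y3RnVXqpd3dmaLuZv7NrqJqZh3ZnzrhorKdmRHmphmZnu6p1r6J6mKuoh3dp3bhZiLuFRXiIZUac3KhlnGNpmbuYh3eLy6qshYu4ZmZlVnnN2niHhlRZqruYd5u6qpq8hEfMc0Z4mZq7Y1h3iYZYmbuYisyoiZq4dkWKUkiruqqDAnhnrKVru7qYi8upiZhnd3iGMmm7uWUhNnZ5zZe926upmamph2VXd3d2eIeKlDNXiHZmm5vd7JZ5qqqnZmVHd3ZomYiXQTeZiHdTe7y96labu7t1VUEHd3aKmIiGMVqYiHZUeqvO11iaq8hFQ0RFV3iqmIdlM4mHeIZWm7u5ZXvbunMkNXeDR5qqhlZ2Npl2V6p3vKZXnMpZojRGeZh0V5qpZUR3Z5h2Rqy6p1ar20JckCeZiJmWZnmpZUNneJh1R6u5iHjNgVisYCipmYiYdneYZURFeJh1V4mK22jcMZqoMBi7qaqId3eHZTRVeYh2Voie+me8UYqGQBi8uYrHd3d2U0VmiZh1V4jO2XeLcWmHUDypu5q4h3ZmU0ZniqhlZ3neuYeLckaKYE7Ii8y4dmZmdkV4iKqGZnvcmYiZZFN8gD7qeMpWQlZ3iXV5h5qXdnvKmImoVVJ8gC3rmXQyAVeKqnV5h4mpdou5iIiaZEKNgCz9pTRABFarunaah3iZmHqpiIiYVTOscSz8YCRAJUarqXermHd3qoipiIiIRFfKYE76MAV5ZEWsqHebqodmeaiJh4mWRXqoQH/oEBeNpUR6qYiqq6l2Z4mIiJiHd3iHM762EDeMp2VHqom7qaqXdniHiHiYd3d1KOt0IkaMp3ZViau6maqYd3d3d4iIh3dkXNdERWaKl4dlabu7mbuXd3d2eIiId3ZGvKYkd2eFaJh4mrmKq8qHd3dmd4iHd3Vay5Y1VmeFaKqqqrqZqql3d3dlZ4d3iZZrypYSWIiIiZmZqpmay6iHd3ZEVnZ5mZh6ypYiaZiJh4h4iKuK7Kh4iGQlZoqoiIhpu6dEWJiHd4iIiZZ9/ZVZpzA2iZyneHZom8pkWZdXd4iHd3i+/XRppgFXm7unZ3iYaclUm5dXeIh3ZqzNyVV5tyJom7qpd3iIiIY4y4d3eId2WLvOpVeJuUNHq9ypiIiIh2Rb2niXeIh2WJnOlGeKtzRWrvyXZ3d4h2WLuod3d4h2eJi9c2iamGRI3+p1NHmZh2iqqZh4d3d3iYi7VHiJlnh7/sljFZqph4qqmYiId3eJmImnV3dolnmt3Ml0FaqZiImoiZmYh3eJmJl2d3dnh3iKrOyFI4ypiImHiZqg=="/>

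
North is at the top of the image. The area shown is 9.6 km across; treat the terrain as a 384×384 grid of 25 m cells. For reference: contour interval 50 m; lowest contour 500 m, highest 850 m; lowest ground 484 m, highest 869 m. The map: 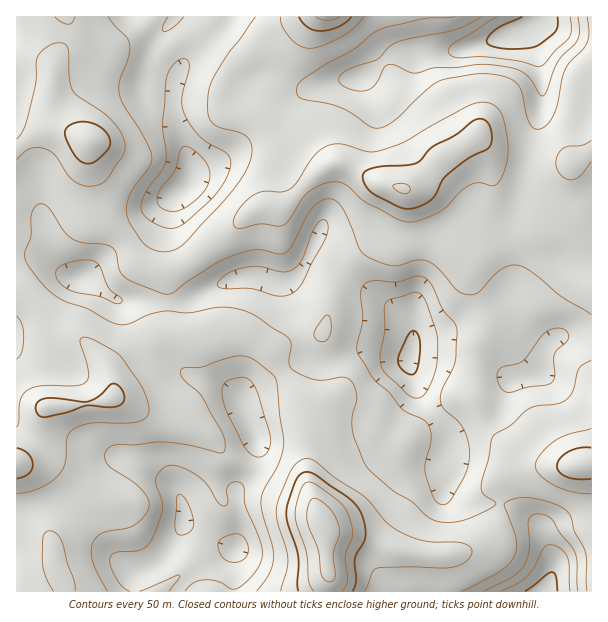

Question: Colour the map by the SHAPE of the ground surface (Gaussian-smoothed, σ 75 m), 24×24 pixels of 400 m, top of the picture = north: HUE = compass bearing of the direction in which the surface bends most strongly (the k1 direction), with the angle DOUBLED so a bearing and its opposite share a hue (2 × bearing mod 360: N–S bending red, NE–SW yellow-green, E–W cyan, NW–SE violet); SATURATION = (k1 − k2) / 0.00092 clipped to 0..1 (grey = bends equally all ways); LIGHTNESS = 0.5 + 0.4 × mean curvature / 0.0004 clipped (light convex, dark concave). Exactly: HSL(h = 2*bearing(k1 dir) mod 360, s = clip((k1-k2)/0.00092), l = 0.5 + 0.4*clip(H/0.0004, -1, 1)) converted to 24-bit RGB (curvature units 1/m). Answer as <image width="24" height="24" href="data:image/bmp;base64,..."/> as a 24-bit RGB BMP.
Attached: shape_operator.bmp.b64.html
<image width="24" height="24" href="data:image/bmp;base64,Qk32BgAAAAAAADYAAAAoAAAAGAAAABgAAAABABgAAAAAAMAGAAATCwAAEwsAAAAAAAAAAAAAtqyGpK2CjsWOarttKxcsjHM8vnW4Xq+BcqG1Hzh2vk2Toy/B9NfX2PPZCACmilCQk1htmGqQyZvB6K/vjKjdA41iARIy2ueSlqx2vs2ZqLBqaBwbVS0iHq0kNZl8vJ+HZWUxHBMgdUYoTS008f+0/9paEQwyb3zOornssLXvta3hn4vF59fgYkbSCAMwY/gUbaeYt8iYp1N8t0G6lJW/otOGE1FRkzgypjs0EBM1WH6Yhl645PnS7/HaFUfmSrXEWo9rVJKntmmxv32s1s6nYw1rLwuio+m2V4kvfoc/i2BmhHqdjI6u5e7dEwhxe0J4ss2kCxOnUJzSmqTg2vnSxtPshTTRZUqDjLV8IDFBiy80o4M41U0cZxRRNIdUbr4oXc58QaqXXJ2EbaihebKF23cnKwgoVYNQucVAGF1WOpmkTeus6P/MVQ8adCcyf19Sn5RLUDRmMFt4146itHizlEvGzGW1sMt60L/ui0yxcJiRbXlIclUzmEIubjd1Z56DotKvTuX/LBNzgvQRxHAAfFVGdl9gjGRqp5puR2l0MTder65eroSJPWHLvMft3dnyqAIOvaY6XU4wdD0yfnlPY3u1d6POh8HLvO/JLg1GNA8xxd58qad6jI9ygWaGaJyXvaC7cUSVQjFUW85oi36wYJWLNplAnYw70ofe59T3t5r4pYHkoODWY7/VaXmkjr2RqLxLJQQvUrKusNCVn4yDlnRzZpmVg8uvKTjS4AyvYZCzdduENmeKoaO5fma1iDuDNN1mxcouiB1e4VR1yuHCdkSRZIl9s4lLdx4fFhQsUsNSgceDc3afu5u0gNG1f8exGAYtwFKt2cy1tL99IUo/YocyTiQ3t7Zcl1xNh2lGZkFSg+KBtlRNilJqekZXp2ZWrliaOl2gfdORXZVQb2k+ZLo3yq5FOjIaEw0mZYBP07Bfw3RAZ35US4FmOn2WhrqGn4tjhXWcisW8fMOaokusr2qog3OzkIy0moW4hqbGhLK6jV21toarmbJzqJBgYVSZEBhBeoNPtrZvwaWYgY2eX4VhK1g3Z102Y7JveMqzntfXZ3CrbCdztXJYa6xSYXy6pp/LmqG+d22hcEeItYF/wKqRfqx+ezRtHBU/tnRKYrpFlcB3jGGRrGGUfVSXT5Z+lNOwSd9+UCQbawAXcD8Zf7I0tb9FJlcNKFUQjnA3ckc4Olpls6KCw4t4hiwsex0dFDU8P7xDsMOXeqRfUlZlhm13e4GggZy0usRPcRURJhsOIVhCu9i/jLLKr4XQ4pHGl18uK0AUaFMiC6sZP6BiujxixkmpuKbMT0PLRdaziq+LqYKMVVh6aph5ZZV1bpZgmXVtk0Ovv33HTsXKXth1WruyNjS44YnO5ZDZm3PHep/Bn+OACjI+oFN/qpqGoIGMo2mwZaeogIuEk3+DfW+hgYKadHmNfpd2YnGFZUh6kqmNi6uMaNxeKIpmHTRjr2TO5JLa5arYiJC/6cazCR0qY3U4poNDcDEYqsQXIn0kVoBokox3YIeGj36MjICJl5SCblh/XlR+qJFRjrFM1KldOVoTCikUDCcXulpH0ZqWvovD7IC93xbeI15g2TSrzOb32OTzgIPaMmlni5JhUZx7bGaJlVxYkaZXUVdxVjppzY5tks5pUpyS47nNF4mzDRgmKGkZyLk8r5BYSlp++aDyj7X2hfD/qsfi11eq3laUqlyqTJ9RQLyBOzmEvoOuwqifzEy/OTuIxOLS3urtVKDhobzFkxCeVBtjVao+J5Yxn7R0ZIeHMa1sztiCQ3B0flRYjFSX1KbU5Y/grNq2RZG9JUGBiLeOuXawq1qoe8vQjN++2dKqpEublEN0cRWMdW/ItMjPc62/dqGGc4CHcpR9g6VnelR5Q2FBbH5WYodRnnC87+Dci0ajG1+Hy0ZsfIJSTGmHvdN3VZM7lGowhXxIej5rPT+KYm+uvcGOa4aHkndsYYxZUa5haKyefECfqHWfVoGjsniAPZVBz6U3wHZ+EzuJyxeCr5pqSmOA29qcdVxqmnxnoIdXRW2DTWd3QnqD0J+SgFpchHxeqXROlZojJS0KGTISZLxJN4Z2Y9uwnZzw1tf12tjzXgDCmzfr1ZqftXt0t6Jwm3N/fI6XwKWyMkuJqG2sP391Wq6Dy4W6kW2br1RtxINcjZ9pP5htOnEhTlUeUGcAGjMAIDMAMCIFQw8eIJWc/W+avsRvoJZtmat+dsGgTlbI0UjRTHaFm4WpP6SRgEbD0GXHzkC09W5mg+pCKougilGydVquwk921ZhVI0UIDzADHVodDxYkzpAN"/>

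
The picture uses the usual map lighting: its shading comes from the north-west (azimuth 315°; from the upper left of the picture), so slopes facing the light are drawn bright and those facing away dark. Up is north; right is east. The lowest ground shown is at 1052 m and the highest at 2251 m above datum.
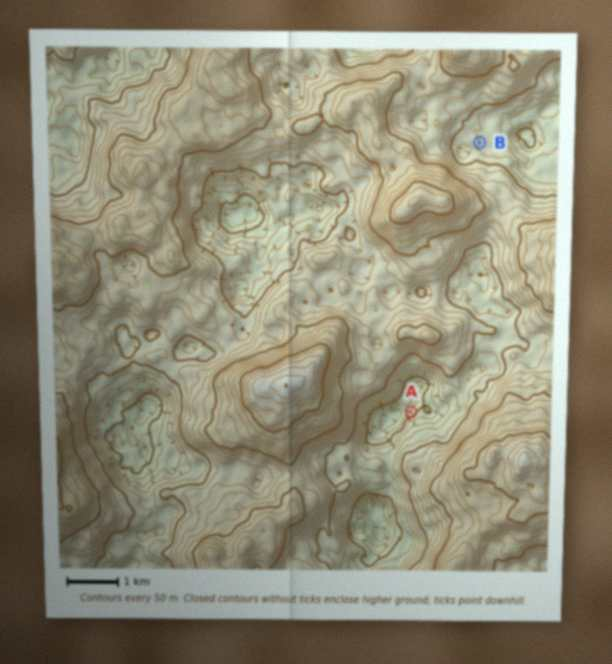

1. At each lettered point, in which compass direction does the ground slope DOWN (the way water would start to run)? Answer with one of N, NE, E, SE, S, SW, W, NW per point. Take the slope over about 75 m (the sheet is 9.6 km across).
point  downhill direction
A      NW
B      E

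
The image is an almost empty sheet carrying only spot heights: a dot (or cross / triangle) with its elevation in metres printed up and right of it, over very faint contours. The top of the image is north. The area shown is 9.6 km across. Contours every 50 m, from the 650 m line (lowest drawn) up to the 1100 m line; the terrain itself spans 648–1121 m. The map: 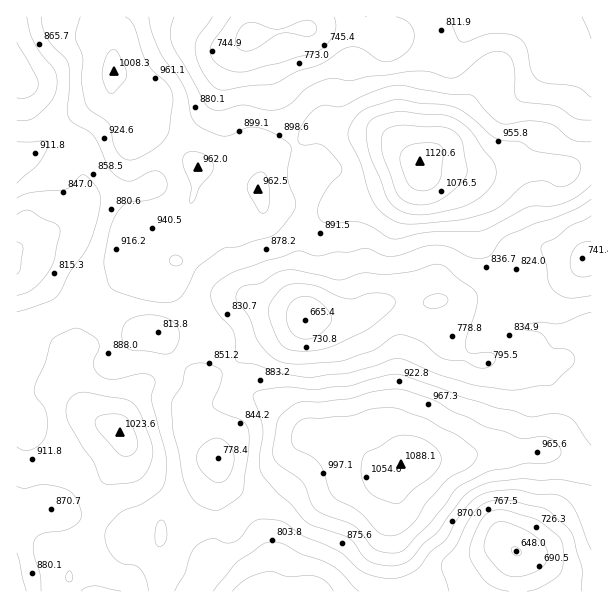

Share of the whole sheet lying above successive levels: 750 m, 94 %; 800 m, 83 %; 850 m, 64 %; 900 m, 40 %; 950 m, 18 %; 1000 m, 8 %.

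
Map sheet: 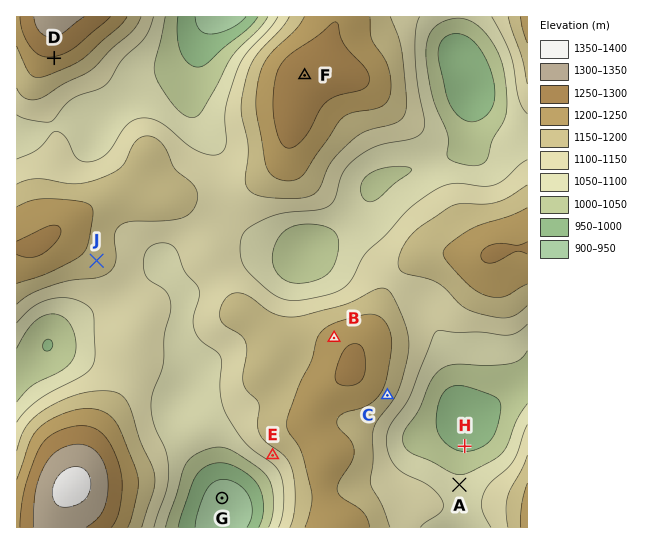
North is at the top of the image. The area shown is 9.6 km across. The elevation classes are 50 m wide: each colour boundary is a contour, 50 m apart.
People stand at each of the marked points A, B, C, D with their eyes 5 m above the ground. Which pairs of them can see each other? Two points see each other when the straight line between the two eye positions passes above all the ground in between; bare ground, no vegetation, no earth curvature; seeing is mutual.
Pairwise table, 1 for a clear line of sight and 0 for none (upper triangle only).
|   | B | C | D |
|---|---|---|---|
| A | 0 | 1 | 0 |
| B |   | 0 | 1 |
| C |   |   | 0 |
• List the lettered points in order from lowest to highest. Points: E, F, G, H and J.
G H E J F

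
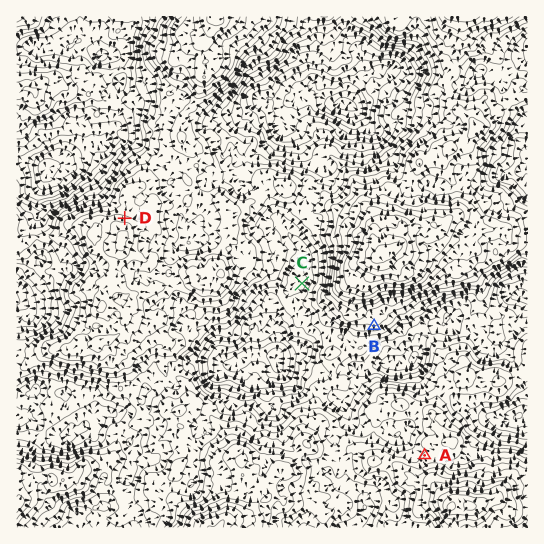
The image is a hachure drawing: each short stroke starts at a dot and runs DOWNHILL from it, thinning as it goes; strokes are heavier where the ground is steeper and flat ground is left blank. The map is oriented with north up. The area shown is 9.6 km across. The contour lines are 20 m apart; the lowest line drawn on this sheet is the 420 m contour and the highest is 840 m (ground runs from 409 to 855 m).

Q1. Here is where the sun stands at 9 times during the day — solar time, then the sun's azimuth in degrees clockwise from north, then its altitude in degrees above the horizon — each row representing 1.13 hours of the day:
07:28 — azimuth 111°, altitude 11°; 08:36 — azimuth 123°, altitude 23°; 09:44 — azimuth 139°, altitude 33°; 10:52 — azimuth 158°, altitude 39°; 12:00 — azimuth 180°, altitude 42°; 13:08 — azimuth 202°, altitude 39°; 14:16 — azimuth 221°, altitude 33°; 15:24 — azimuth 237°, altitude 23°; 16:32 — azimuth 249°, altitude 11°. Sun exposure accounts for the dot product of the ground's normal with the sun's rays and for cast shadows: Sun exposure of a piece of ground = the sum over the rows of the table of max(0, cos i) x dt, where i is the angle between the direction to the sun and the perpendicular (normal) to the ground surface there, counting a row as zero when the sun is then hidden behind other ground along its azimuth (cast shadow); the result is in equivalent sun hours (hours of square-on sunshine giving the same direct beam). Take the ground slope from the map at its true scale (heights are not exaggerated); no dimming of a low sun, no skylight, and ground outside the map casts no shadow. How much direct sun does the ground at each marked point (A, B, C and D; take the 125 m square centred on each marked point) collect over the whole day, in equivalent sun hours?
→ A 4.3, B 5.6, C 4.4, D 3.7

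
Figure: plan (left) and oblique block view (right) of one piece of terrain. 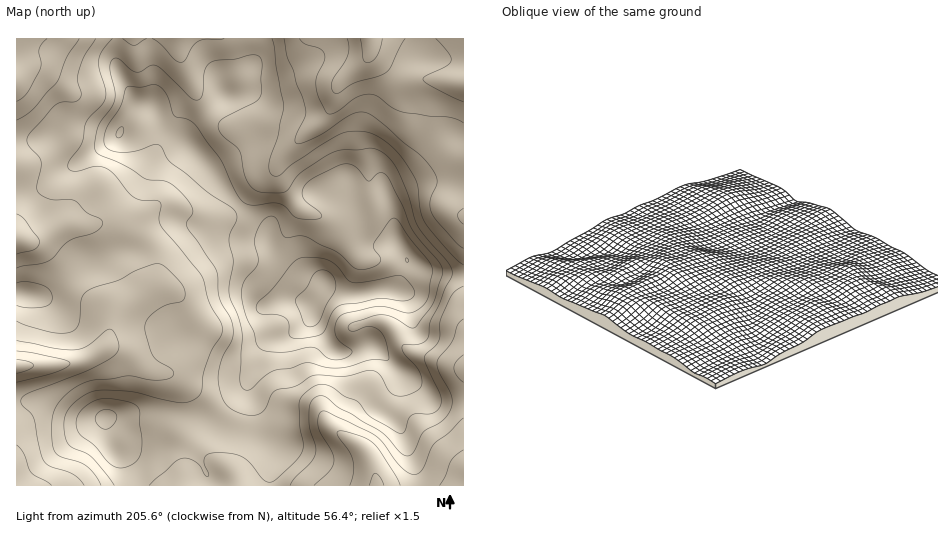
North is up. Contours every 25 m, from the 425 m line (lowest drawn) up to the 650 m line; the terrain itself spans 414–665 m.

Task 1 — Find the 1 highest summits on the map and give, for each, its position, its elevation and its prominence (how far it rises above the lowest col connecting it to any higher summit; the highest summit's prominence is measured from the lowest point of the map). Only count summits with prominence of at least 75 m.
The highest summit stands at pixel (313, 308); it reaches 665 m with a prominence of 251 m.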